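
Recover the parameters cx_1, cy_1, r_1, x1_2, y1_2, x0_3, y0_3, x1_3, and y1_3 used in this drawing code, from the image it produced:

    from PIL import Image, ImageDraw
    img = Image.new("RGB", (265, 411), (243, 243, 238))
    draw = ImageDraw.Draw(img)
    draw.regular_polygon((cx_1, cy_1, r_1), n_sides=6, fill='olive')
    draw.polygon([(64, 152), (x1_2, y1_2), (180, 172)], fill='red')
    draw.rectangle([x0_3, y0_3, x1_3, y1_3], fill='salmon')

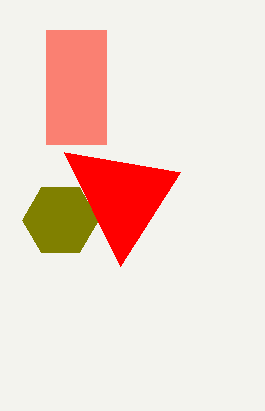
cx_1 = 60
cy_1 = 220
r_1 = 38
x1_2 = 120
y1_2 = 266
x0_3 = 46
y0_3 = 30
x1_3 = 106
y1_3 = 144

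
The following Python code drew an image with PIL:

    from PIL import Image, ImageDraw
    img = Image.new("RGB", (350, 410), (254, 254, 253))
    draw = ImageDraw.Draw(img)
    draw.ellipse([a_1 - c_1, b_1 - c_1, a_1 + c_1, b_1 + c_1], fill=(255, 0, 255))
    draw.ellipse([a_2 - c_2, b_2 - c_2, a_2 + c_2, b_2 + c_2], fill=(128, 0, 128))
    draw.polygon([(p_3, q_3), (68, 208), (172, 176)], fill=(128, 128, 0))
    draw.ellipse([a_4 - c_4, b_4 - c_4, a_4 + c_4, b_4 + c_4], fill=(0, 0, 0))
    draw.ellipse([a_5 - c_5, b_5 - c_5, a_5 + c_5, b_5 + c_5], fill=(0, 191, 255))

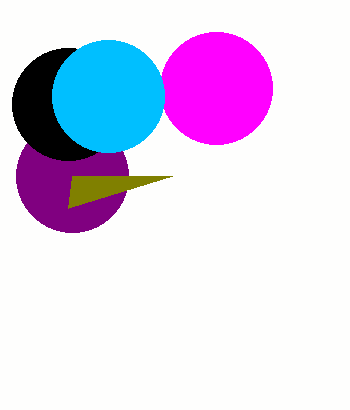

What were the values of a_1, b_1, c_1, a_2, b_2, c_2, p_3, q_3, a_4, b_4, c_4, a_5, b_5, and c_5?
a_1 = 216; b_1 = 88; c_1 = 56; a_2 = 72; b_2 = 176; c_2 = 56; p_3 = 72; q_3 = 176; a_4 = 68; b_4 = 104; c_4 = 56; a_5 = 108; b_5 = 96; c_5 = 56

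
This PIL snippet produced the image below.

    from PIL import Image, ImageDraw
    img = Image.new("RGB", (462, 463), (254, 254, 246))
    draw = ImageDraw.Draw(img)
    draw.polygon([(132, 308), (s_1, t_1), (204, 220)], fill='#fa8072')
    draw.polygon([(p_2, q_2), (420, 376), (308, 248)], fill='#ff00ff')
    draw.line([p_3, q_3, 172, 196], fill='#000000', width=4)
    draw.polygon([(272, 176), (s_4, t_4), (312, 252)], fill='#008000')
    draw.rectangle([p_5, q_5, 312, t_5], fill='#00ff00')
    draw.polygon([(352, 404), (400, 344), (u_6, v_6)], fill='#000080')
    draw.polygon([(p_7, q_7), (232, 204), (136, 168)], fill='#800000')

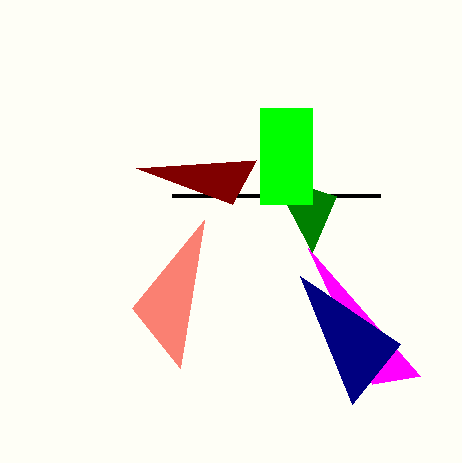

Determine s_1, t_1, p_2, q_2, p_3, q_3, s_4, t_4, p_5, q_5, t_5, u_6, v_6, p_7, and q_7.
s_1 = 180, t_1 = 368, p_2 = 372, q_2 = 384, p_3 = 380, q_3 = 196, s_4 = 336, t_4 = 196, p_5 = 260, q_5 = 108, t_5 = 204, u_6 = 300, v_6 = 276, p_7 = 256, q_7 = 160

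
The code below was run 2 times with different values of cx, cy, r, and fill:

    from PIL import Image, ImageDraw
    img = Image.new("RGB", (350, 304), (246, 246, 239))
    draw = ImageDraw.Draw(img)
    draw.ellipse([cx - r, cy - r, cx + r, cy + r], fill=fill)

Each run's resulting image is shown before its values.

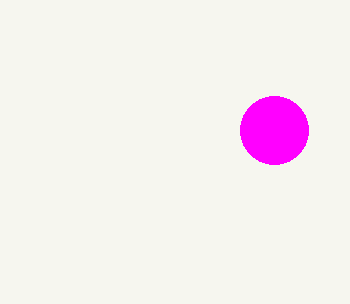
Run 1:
cx = 274, cy = 130, r = 34, fill = 'magenta'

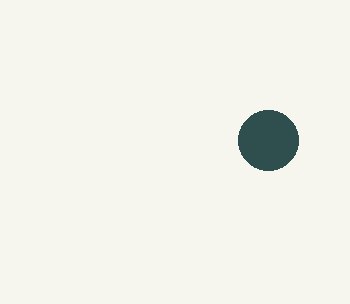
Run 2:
cx = 268; cy = 140; r = 30; fill = 'darkslategray'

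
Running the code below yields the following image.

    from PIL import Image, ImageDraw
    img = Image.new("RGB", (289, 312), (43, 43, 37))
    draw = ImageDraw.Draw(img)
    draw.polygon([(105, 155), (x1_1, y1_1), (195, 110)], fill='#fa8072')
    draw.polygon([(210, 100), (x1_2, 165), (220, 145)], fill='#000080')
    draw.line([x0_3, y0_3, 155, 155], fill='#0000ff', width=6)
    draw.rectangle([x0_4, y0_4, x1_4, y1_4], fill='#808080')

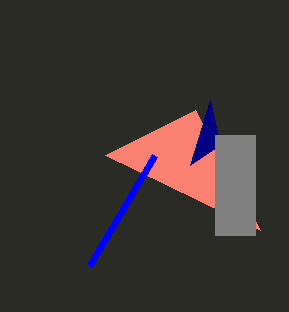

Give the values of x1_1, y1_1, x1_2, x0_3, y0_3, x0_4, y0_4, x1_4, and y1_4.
x1_1 = 260; y1_1 = 230; x1_2 = 190; x0_3 = 90; y0_3 = 265; x0_4 = 215; y0_4 = 135; x1_4 = 255; y1_4 = 235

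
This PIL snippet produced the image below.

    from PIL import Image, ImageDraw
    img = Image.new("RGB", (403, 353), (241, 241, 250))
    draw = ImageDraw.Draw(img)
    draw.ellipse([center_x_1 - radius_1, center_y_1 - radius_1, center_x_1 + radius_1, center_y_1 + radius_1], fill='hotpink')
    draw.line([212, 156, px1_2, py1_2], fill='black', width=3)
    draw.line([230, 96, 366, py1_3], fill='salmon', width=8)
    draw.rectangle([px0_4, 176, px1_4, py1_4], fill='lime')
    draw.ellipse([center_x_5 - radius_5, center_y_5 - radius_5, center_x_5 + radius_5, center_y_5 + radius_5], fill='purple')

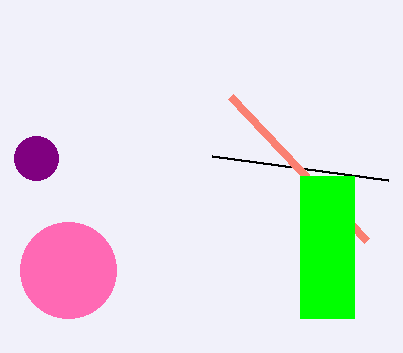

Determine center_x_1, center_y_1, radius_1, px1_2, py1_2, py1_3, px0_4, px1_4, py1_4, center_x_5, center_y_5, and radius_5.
center_x_1 = 68, center_y_1 = 270, radius_1 = 48, px1_2 = 388, py1_2 = 180, py1_3 = 240, px0_4 = 300, px1_4 = 354, py1_4 = 318, center_x_5 = 36, center_y_5 = 158, radius_5 = 22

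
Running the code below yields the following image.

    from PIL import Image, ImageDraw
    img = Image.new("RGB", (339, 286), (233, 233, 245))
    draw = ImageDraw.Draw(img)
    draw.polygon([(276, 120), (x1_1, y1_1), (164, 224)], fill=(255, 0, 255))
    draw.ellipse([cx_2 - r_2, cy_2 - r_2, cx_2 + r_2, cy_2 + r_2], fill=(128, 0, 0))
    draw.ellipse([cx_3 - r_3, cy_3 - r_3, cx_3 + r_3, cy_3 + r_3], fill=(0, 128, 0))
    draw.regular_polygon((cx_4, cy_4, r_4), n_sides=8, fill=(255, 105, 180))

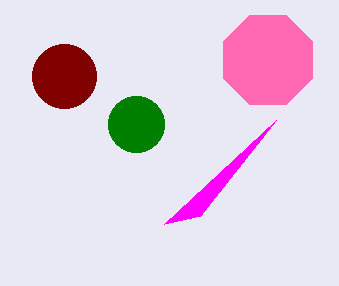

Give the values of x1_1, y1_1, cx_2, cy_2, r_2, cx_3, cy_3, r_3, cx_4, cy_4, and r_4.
x1_1 = 200, y1_1 = 216, cx_2 = 64, cy_2 = 76, r_2 = 32, cx_3 = 136, cy_3 = 124, r_3 = 28, cx_4 = 268, cy_4 = 60, r_4 = 48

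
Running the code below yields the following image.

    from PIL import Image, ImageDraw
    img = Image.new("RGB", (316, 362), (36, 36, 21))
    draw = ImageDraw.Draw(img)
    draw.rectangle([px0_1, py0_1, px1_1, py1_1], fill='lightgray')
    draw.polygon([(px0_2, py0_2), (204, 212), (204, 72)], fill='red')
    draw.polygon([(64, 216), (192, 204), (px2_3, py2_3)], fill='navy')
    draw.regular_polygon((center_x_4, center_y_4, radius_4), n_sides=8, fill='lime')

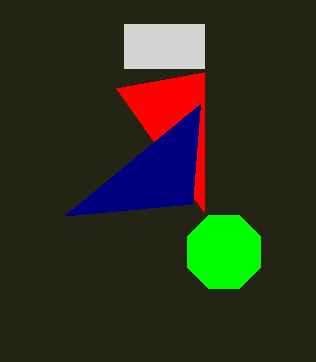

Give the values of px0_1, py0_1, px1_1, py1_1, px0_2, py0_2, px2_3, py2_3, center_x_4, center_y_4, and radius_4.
px0_1 = 124; py0_1 = 24; px1_1 = 204; py1_1 = 68; px0_2 = 116; py0_2 = 88; px2_3 = 200; py2_3 = 104; center_x_4 = 224; center_y_4 = 252; radius_4 = 40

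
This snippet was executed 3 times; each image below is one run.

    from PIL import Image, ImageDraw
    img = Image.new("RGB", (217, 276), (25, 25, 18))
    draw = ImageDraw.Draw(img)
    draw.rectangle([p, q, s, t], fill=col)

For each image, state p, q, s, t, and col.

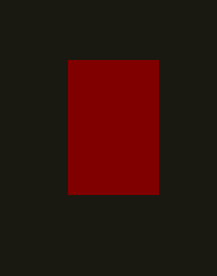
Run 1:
p = 68, q = 60, s = 158, t = 194, col = 'maroon'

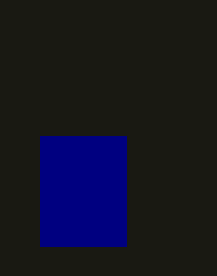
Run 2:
p = 40; q = 136; s = 126; t = 246; col = 'navy'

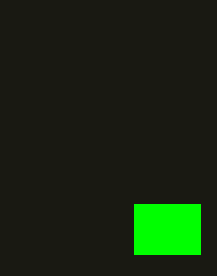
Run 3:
p = 134
q = 204
s = 200
t = 254
col = 'lime'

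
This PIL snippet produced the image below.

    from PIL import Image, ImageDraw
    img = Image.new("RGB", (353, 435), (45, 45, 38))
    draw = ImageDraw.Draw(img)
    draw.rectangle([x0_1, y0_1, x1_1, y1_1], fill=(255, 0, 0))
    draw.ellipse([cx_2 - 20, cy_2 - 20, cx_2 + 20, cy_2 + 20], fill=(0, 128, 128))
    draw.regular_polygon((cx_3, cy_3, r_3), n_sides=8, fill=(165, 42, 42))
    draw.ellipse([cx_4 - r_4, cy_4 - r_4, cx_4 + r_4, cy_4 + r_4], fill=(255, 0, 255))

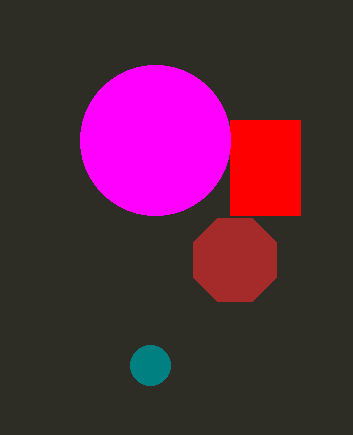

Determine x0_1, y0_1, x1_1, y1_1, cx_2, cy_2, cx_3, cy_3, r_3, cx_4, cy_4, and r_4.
x0_1 = 230; y0_1 = 120; x1_1 = 300; y1_1 = 215; cx_2 = 150; cy_2 = 365; cx_3 = 235; cy_3 = 260; r_3 = 45; cx_4 = 155; cy_4 = 140; r_4 = 75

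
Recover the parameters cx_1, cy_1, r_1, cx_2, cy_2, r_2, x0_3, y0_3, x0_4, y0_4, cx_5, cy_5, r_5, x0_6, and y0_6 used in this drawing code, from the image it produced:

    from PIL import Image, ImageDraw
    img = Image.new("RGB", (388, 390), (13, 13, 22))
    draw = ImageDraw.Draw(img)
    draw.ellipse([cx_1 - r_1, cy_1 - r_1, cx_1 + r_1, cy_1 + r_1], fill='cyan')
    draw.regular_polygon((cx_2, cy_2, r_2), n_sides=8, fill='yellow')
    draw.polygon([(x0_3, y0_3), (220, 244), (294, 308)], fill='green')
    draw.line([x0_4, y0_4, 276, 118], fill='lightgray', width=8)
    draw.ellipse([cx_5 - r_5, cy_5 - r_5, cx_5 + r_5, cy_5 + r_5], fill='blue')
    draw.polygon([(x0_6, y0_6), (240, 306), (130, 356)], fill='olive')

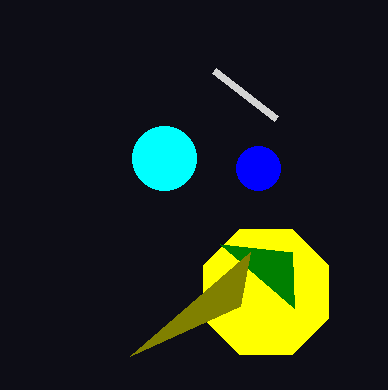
cx_1 = 164
cy_1 = 158
r_1 = 32
cx_2 = 266
cy_2 = 292
r_2 = 68
x0_3 = 292
y0_3 = 252
x0_4 = 214
y0_4 = 70
cx_5 = 258
cy_5 = 168
r_5 = 22
x0_6 = 250
y0_6 = 252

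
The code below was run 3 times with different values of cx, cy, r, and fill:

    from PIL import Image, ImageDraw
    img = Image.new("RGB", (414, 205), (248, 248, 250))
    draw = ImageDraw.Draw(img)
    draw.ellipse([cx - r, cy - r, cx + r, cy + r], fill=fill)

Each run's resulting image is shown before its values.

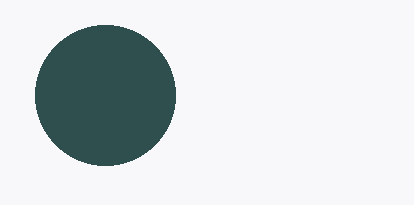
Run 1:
cx = 105
cy = 95
r = 70
fill = 'darkslategray'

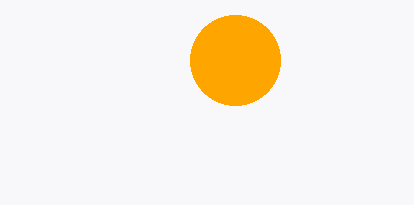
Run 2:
cx = 235, cy = 60, r = 45, fill = 'orange'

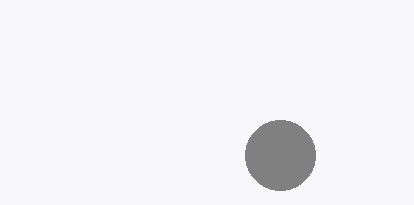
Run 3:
cx = 280, cy = 155, r = 35, fill = 'gray'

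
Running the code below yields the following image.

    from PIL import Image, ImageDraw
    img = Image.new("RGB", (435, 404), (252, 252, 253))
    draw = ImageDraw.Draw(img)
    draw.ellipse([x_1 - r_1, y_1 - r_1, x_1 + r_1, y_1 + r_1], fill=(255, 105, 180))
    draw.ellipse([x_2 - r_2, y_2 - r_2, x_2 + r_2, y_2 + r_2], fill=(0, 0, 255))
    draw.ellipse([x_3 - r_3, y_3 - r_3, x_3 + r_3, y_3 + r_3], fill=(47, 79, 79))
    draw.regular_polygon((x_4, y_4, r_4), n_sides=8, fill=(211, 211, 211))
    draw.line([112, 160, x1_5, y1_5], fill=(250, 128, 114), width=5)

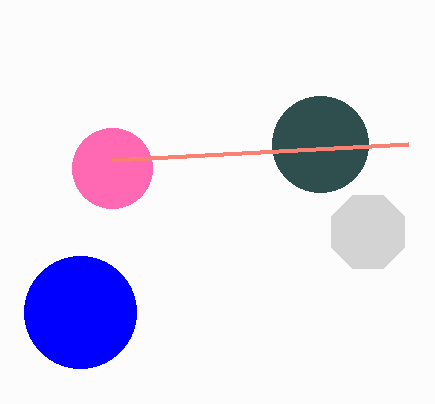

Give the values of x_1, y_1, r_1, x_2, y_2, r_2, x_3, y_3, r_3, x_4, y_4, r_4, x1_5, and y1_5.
x_1 = 112; y_1 = 168; r_1 = 40; x_2 = 80; y_2 = 312; r_2 = 56; x_3 = 320; y_3 = 144; r_3 = 48; x_4 = 368; y_4 = 232; r_4 = 40; x1_5 = 408; y1_5 = 144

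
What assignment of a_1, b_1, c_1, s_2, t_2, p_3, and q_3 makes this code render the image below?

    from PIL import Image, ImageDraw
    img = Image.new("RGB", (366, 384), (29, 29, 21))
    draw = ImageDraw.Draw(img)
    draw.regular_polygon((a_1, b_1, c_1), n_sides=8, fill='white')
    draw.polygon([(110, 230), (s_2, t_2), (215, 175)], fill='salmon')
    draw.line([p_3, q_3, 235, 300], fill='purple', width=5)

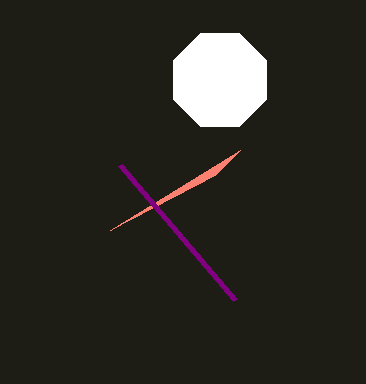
a_1 = 220
b_1 = 80
c_1 = 50
s_2 = 240
t_2 = 150
p_3 = 120
q_3 = 165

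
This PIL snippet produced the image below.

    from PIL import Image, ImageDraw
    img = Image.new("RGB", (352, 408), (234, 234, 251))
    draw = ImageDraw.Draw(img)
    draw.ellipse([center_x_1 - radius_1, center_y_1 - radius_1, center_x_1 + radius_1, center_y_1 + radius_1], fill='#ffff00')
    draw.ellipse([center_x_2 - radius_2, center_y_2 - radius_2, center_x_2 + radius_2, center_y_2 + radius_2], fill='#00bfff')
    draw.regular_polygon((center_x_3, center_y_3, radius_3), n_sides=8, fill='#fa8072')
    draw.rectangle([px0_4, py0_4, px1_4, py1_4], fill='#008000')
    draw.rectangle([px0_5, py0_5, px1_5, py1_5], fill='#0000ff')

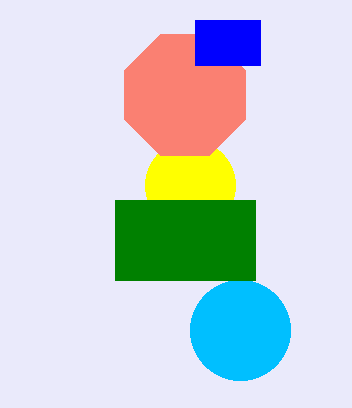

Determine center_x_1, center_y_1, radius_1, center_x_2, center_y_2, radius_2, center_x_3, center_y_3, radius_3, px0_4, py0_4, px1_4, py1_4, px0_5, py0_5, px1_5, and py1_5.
center_x_1 = 190, center_y_1 = 185, radius_1 = 45, center_x_2 = 240, center_y_2 = 330, radius_2 = 50, center_x_3 = 185, center_y_3 = 95, radius_3 = 65, px0_4 = 115, py0_4 = 200, px1_4 = 255, py1_4 = 280, px0_5 = 195, py0_5 = 20, px1_5 = 260, py1_5 = 65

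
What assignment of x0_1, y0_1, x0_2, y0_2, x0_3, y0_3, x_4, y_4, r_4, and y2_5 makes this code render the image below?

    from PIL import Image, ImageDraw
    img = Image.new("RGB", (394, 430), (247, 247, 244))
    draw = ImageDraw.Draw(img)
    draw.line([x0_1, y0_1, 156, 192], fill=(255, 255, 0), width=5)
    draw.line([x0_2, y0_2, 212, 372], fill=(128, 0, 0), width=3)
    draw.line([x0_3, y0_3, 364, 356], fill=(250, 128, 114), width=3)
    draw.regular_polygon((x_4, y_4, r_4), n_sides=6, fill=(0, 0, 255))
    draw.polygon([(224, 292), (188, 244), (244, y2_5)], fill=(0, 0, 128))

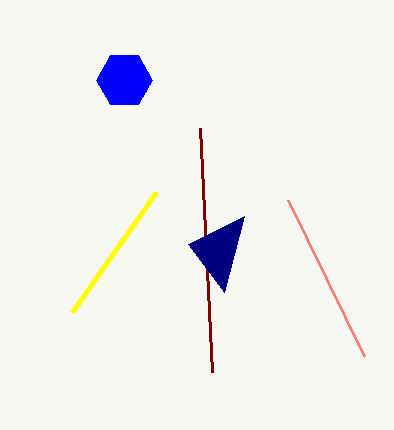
x0_1 = 72; y0_1 = 312; x0_2 = 200; y0_2 = 128; x0_3 = 288; y0_3 = 200; x_4 = 124; y_4 = 80; r_4 = 28; y2_5 = 216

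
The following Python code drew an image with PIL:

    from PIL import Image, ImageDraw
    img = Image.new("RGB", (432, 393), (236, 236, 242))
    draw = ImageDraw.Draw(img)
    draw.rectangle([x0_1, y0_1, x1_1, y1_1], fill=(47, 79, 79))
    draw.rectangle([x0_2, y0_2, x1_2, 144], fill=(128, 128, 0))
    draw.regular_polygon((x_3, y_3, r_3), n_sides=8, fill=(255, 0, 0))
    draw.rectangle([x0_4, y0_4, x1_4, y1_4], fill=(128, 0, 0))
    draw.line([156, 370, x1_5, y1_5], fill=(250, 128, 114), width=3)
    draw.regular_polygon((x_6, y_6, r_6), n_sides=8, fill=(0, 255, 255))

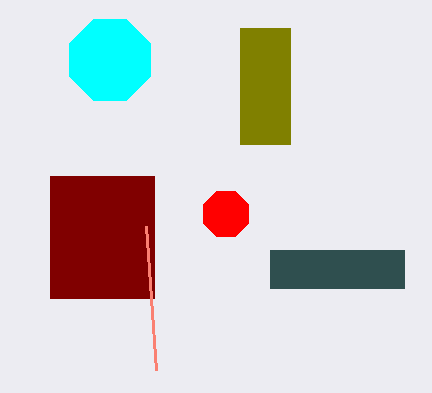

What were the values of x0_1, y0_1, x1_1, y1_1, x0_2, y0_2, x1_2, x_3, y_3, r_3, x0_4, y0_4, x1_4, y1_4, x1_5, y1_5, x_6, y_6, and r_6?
x0_1 = 270, y0_1 = 250, x1_1 = 404, y1_1 = 288, x0_2 = 240, y0_2 = 28, x1_2 = 290, x_3 = 226, y_3 = 214, r_3 = 24, x0_4 = 50, y0_4 = 176, x1_4 = 154, y1_4 = 298, x1_5 = 146, y1_5 = 226, x_6 = 110, y_6 = 60, r_6 = 44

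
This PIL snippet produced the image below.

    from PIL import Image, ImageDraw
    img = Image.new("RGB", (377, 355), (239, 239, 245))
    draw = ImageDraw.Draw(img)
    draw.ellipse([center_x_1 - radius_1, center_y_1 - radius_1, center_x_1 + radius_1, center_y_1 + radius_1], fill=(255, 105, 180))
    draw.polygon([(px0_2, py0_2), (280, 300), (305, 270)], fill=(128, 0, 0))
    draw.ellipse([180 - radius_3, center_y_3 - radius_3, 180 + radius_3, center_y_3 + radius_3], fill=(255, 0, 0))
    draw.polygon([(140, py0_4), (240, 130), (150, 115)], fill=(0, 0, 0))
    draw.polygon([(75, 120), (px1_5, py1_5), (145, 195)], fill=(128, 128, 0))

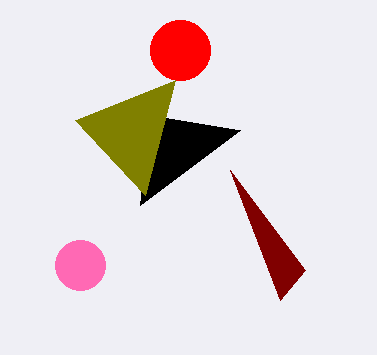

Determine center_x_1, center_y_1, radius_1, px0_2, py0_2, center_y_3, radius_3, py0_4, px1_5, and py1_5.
center_x_1 = 80; center_y_1 = 265; radius_1 = 25; px0_2 = 230; py0_2 = 170; center_y_3 = 50; radius_3 = 30; py0_4 = 205; px1_5 = 175; py1_5 = 80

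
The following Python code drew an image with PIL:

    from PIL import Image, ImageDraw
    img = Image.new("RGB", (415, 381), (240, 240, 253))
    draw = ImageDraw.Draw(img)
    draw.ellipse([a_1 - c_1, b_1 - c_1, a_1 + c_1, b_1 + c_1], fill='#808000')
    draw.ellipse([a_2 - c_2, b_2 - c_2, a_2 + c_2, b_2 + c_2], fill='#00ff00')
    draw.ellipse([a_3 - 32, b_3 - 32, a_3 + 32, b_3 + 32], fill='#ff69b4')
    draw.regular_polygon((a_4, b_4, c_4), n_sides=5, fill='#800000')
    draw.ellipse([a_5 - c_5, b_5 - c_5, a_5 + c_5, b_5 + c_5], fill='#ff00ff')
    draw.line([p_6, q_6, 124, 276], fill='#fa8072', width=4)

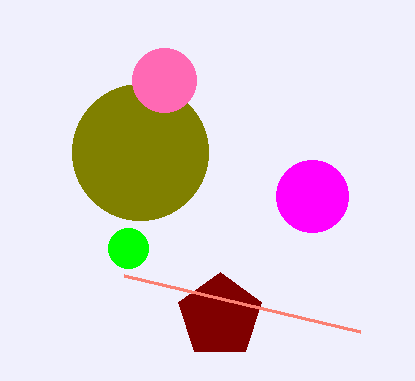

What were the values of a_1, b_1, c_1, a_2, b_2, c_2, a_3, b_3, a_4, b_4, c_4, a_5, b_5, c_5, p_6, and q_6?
a_1 = 140, b_1 = 152, c_1 = 68, a_2 = 128, b_2 = 248, c_2 = 20, a_3 = 164, b_3 = 80, a_4 = 220, b_4 = 316, c_4 = 44, a_5 = 312, b_5 = 196, c_5 = 36, p_6 = 360, q_6 = 332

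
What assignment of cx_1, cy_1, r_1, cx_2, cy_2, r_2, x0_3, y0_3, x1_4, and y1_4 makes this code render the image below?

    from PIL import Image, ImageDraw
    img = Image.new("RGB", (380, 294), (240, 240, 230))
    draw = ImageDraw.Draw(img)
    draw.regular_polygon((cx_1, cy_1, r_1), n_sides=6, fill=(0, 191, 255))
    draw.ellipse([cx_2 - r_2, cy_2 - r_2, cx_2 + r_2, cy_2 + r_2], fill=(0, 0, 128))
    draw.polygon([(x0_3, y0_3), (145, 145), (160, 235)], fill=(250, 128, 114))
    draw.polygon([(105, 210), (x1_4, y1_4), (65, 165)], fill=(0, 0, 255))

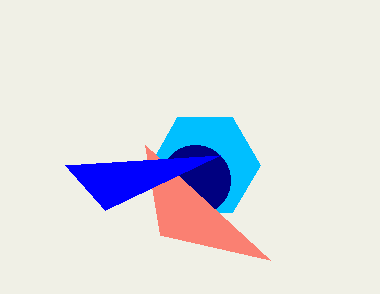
cx_1 = 205
cy_1 = 165
r_1 = 55
cx_2 = 195
cy_2 = 180
r_2 = 35
x0_3 = 270
y0_3 = 260
x1_4 = 220
y1_4 = 155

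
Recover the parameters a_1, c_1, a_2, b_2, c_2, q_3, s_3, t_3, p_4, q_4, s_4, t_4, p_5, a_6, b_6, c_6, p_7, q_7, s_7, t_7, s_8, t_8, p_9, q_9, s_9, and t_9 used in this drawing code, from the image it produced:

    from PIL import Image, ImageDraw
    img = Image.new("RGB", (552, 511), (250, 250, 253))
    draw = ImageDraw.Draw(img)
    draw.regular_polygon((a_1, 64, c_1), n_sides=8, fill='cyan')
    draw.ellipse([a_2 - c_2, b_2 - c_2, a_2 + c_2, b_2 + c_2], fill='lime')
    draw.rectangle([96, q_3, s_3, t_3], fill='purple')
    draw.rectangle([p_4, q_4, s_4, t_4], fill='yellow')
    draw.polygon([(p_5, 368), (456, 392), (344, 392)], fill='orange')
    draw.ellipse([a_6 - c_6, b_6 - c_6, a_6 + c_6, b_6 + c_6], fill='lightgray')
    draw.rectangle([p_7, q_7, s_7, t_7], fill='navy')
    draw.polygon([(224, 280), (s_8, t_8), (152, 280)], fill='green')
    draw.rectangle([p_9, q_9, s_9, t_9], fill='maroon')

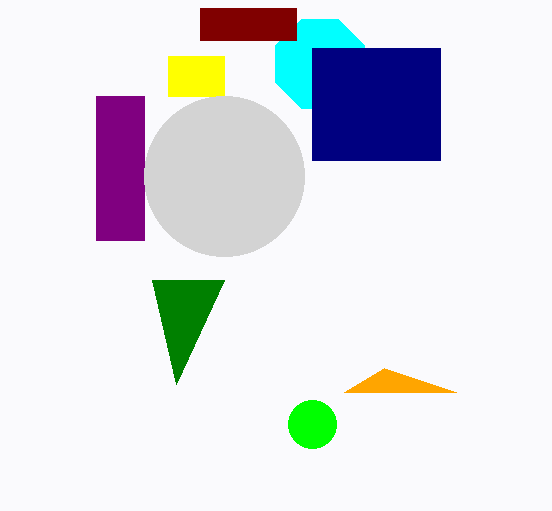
a_1 = 320
c_1 = 48
a_2 = 312
b_2 = 424
c_2 = 24
q_3 = 96
s_3 = 144
t_3 = 240
p_4 = 168
q_4 = 56
s_4 = 224
t_4 = 96
p_5 = 384
a_6 = 224
b_6 = 176
c_6 = 80
p_7 = 312
q_7 = 48
s_7 = 440
t_7 = 160
s_8 = 176
t_8 = 384
p_9 = 200
q_9 = 8
s_9 = 296
t_9 = 40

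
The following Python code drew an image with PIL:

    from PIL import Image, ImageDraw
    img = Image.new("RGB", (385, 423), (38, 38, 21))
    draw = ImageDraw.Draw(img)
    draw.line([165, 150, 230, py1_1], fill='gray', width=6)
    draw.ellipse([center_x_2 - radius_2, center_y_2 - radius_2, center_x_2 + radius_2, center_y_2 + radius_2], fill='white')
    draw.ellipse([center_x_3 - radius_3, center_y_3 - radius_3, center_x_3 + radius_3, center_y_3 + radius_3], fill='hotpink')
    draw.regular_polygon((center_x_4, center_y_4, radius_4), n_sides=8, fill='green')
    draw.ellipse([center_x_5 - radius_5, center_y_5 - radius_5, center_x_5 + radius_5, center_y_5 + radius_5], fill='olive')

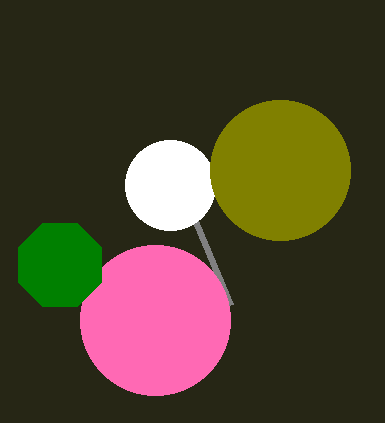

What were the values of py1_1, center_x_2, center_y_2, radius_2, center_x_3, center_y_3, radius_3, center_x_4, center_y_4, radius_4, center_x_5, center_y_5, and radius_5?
py1_1 = 305, center_x_2 = 170, center_y_2 = 185, radius_2 = 45, center_x_3 = 155, center_y_3 = 320, radius_3 = 75, center_x_4 = 60, center_y_4 = 265, radius_4 = 45, center_x_5 = 280, center_y_5 = 170, radius_5 = 70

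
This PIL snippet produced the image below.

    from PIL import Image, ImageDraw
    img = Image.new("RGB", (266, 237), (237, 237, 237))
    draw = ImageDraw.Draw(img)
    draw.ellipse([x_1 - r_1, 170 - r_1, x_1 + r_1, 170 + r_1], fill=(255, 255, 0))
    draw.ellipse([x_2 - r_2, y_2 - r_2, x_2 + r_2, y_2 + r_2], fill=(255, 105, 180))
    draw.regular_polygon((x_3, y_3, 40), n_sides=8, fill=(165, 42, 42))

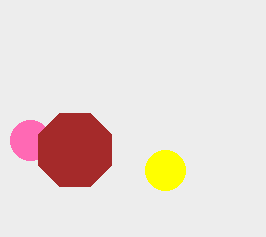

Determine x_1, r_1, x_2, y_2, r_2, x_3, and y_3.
x_1 = 165; r_1 = 20; x_2 = 30; y_2 = 140; r_2 = 20; x_3 = 75; y_3 = 150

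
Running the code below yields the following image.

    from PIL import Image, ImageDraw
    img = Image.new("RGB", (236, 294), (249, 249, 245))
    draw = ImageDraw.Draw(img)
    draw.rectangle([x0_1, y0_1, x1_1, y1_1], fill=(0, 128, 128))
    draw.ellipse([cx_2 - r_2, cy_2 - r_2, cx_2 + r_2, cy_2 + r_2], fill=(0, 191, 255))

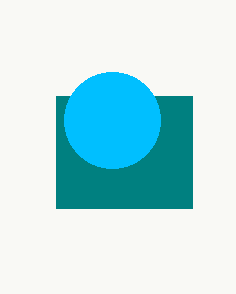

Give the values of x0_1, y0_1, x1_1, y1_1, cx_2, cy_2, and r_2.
x0_1 = 56, y0_1 = 96, x1_1 = 192, y1_1 = 208, cx_2 = 112, cy_2 = 120, r_2 = 48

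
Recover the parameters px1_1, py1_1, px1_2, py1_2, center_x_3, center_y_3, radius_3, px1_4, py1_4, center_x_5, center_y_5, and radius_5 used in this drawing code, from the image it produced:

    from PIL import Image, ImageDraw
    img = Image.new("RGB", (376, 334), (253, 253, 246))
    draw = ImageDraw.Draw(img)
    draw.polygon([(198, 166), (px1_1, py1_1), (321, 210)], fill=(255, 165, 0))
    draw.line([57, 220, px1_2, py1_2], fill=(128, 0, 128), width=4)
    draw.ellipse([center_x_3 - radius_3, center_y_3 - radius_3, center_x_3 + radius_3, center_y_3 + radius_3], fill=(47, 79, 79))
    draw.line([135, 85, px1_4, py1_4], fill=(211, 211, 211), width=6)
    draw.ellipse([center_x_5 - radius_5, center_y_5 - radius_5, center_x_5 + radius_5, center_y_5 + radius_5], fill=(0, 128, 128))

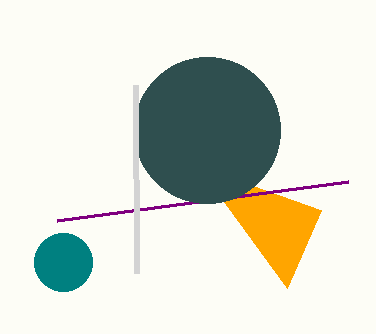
px1_1 = 287, py1_1 = 288, px1_2 = 348, py1_2 = 181, center_x_3 = 207, center_y_3 = 130, radius_3 = 73, px1_4 = 136, py1_4 = 273, center_x_5 = 63, center_y_5 = 262, radius_5 = 29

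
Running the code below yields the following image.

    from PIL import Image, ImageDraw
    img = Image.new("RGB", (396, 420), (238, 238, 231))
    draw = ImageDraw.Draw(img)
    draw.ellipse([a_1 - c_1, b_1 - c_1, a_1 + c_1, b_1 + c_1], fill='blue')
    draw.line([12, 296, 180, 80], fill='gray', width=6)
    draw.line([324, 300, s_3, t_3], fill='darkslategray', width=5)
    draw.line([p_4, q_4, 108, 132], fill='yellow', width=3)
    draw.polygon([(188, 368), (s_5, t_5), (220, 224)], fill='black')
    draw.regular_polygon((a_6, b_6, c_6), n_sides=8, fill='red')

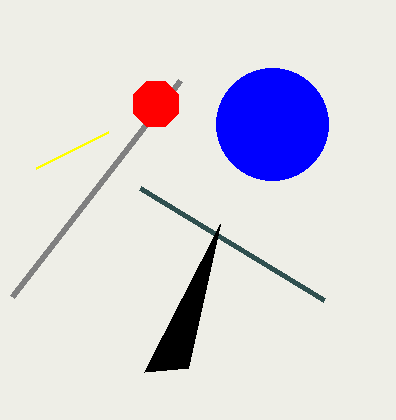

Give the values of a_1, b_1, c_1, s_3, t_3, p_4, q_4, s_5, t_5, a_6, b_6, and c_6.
a_1 = 272; b_1 = 124; c_1 = 56; s_3 = 140; t_3 = 188; p_4 = 36; q_4 = 168; s_5 = 144; t_5 = 372; a_6 = 156; b_6 = 104; c_6 = 24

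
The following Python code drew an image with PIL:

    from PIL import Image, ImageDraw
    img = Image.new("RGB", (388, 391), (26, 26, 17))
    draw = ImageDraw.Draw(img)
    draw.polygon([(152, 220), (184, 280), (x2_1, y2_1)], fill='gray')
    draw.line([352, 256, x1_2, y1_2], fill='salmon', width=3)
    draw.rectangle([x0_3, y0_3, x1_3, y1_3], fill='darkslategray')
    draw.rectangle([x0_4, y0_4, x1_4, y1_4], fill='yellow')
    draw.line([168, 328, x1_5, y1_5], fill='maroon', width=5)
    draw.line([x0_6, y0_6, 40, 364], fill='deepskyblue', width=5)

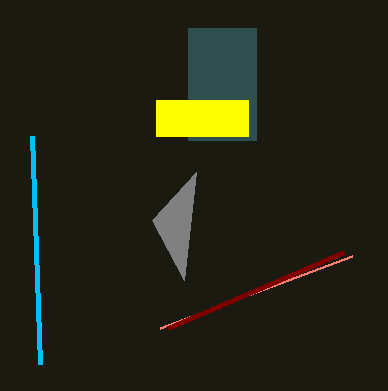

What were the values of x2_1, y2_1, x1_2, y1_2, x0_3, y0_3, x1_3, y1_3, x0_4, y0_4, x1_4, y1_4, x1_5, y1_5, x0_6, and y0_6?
x2_1 = 196; y2_1 = 172; x1_2 = 160; y1_2 = 328; x0_3 = 188; y0_3 = 28; x1_3 = 256; y1_3 = 140; x0_4 = 156; y0_4 = 100; x1_4 = 248; y1_4 = 136; x1_5 = 344; y1_5 = 252; x0_6 = 32; y0_6 = 136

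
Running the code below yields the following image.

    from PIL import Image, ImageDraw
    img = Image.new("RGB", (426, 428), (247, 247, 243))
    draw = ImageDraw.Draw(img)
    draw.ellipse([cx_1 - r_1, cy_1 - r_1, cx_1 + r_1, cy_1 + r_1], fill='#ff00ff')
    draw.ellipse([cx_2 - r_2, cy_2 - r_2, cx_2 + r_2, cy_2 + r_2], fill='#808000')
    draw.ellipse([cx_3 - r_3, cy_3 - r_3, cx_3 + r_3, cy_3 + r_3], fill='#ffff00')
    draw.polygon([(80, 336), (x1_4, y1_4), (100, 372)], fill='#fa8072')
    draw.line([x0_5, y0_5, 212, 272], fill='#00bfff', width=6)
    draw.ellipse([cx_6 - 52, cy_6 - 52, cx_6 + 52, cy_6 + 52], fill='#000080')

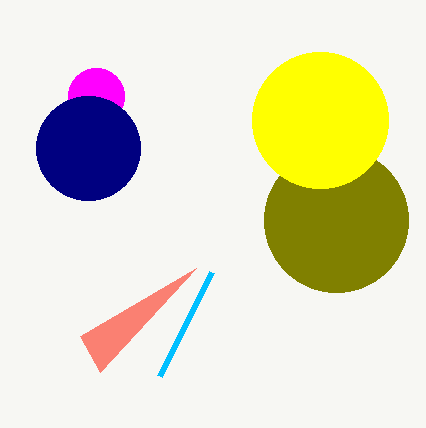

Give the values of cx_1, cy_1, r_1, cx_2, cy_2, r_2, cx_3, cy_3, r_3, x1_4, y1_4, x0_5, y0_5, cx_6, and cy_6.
cx_1 = 96
cy_1 = 96
r_1 = 28
cx_2 = 336
cy_2 = 220
r_2 = 72
cx_3 = 320
cy_3 = 120
r_3 = 68
x1_4 = 196
y1_4 = 268
x0_5 = 160
y0_5 = 376
cx_6 = 88
cy_6 = 148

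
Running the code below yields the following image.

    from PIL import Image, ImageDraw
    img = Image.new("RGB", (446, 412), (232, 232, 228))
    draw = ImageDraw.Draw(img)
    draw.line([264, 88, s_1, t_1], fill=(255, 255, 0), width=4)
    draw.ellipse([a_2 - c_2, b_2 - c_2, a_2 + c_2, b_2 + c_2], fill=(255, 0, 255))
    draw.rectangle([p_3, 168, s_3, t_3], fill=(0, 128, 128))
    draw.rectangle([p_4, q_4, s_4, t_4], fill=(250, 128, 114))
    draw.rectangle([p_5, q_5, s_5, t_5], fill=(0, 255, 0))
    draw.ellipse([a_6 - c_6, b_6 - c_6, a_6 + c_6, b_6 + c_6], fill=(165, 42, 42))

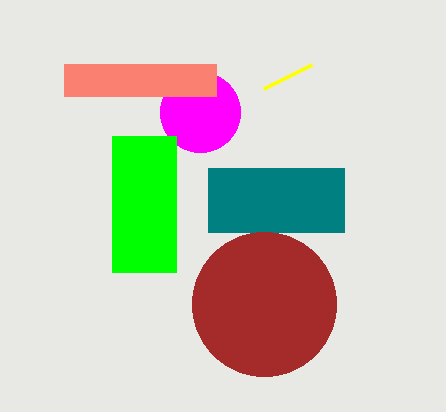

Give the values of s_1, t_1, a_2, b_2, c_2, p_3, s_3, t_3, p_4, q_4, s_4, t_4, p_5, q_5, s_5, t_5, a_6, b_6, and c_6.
s_1 = 312; t_1 = 64; a_2 = 200; b_2 = 112; c_2 = 40; p_3 = 208; s_3 = 344; t_3 = 232; p_4 = 64; q_4 = 64; s_4 = 216; t_4 = 96; p_5 = 112; q_5 = 136; s_5 = 176; t_5 = 272; a_6 = 264; b_6 = 304; c_6 = 72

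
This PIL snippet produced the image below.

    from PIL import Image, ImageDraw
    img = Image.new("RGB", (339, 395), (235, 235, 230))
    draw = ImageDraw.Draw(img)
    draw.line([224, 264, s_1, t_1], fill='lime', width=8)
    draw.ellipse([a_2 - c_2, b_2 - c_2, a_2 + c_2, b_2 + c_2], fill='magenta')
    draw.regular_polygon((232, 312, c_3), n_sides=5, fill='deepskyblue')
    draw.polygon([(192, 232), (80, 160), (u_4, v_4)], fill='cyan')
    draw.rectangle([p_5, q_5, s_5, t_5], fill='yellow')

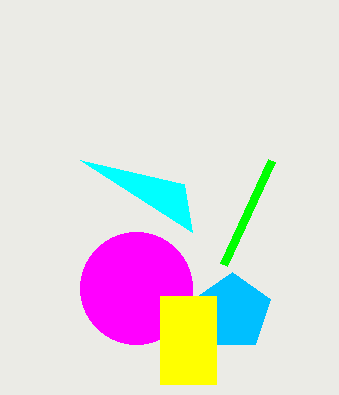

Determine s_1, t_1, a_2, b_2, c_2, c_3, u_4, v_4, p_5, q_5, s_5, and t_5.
s_1 = 272; t_1 = 160; a_2 = 136; b_2 = 288; c_2 = 56; c_3 = 40; u_4 = 184; v_4 = 184; p_5 = 160; q_5 = 296; s_5 = 216; t_5 = 384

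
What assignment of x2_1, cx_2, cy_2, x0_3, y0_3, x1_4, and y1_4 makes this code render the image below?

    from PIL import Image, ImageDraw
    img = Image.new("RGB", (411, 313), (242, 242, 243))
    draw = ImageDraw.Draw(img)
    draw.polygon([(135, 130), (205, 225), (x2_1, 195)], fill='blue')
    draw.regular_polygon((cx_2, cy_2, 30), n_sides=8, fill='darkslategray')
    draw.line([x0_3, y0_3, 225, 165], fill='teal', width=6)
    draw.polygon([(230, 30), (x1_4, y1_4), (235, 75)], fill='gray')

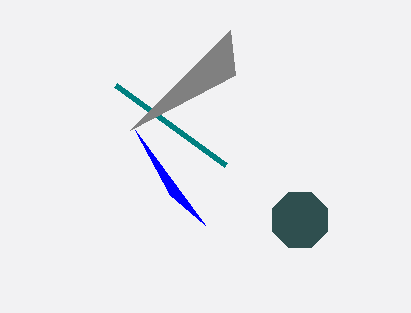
x2_1 = 170; cx_2 = 300; cy_2 = 220; x0_3 = 115; y0_3 = 85; x1_4 = 130; y1_4 = 130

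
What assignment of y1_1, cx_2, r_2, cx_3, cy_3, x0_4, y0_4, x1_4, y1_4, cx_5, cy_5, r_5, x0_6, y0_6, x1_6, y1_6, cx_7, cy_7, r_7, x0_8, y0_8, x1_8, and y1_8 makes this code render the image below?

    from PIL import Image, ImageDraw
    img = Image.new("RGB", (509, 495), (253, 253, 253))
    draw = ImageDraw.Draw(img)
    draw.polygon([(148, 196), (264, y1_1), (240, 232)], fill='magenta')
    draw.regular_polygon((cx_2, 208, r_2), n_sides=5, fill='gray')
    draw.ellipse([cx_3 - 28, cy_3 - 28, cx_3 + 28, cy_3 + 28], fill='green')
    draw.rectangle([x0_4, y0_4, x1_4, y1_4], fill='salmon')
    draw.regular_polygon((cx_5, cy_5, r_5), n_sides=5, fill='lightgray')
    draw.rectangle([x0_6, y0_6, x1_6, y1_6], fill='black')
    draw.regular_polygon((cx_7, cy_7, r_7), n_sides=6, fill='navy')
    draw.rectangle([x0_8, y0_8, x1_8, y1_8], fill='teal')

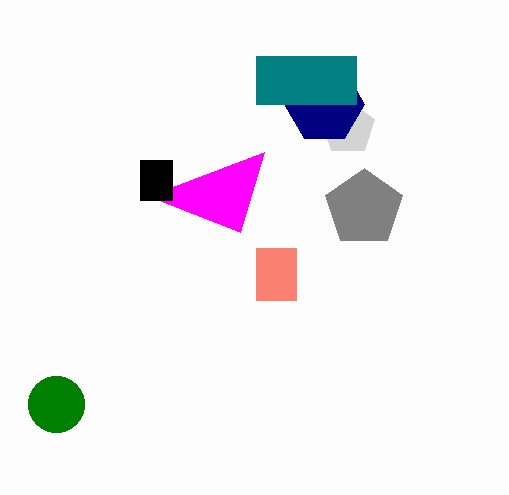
y1_1 = 152
cx_2 = 364
r_2 = 40
cx_3 = 56
cy_3 = 404
x0_4 = 256
y0_4 = 248
x1_4 = 296
y1_4 = 300
cx_5 = 348
cy_5 = 128
r_5 = 28
x0_6 = 140
y0_6 = 160
x1_6 = 172
y1_6 = 200
cx_7 = 324
cy_7 = 104
r_7 = 40
x0_8 = 256
y0_8 = 56
x1_8 = 356
y1_8 = 104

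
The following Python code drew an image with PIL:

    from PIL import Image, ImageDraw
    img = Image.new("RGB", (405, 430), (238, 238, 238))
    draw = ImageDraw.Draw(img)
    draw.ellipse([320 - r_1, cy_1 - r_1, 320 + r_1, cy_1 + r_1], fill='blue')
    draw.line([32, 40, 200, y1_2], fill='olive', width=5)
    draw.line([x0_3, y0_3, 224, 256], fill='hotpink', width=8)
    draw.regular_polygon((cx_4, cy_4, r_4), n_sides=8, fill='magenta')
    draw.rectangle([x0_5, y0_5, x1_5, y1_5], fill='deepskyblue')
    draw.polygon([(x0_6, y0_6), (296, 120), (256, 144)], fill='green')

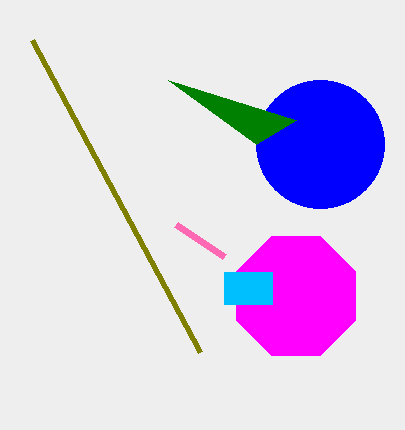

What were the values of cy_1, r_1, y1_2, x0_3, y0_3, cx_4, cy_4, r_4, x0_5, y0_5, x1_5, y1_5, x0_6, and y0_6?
cy_1 = 144; r_1 = 64; y1_2 = 352; x0_3 = 176; y0_3 = 224; cx_4 = 296; cy_4 = 296; r_4 = 64; x0_5 = 224; y0_5 = 272; x1_5 = 272; y1_5 = 304; x0_6 = 168; y0_6 = 80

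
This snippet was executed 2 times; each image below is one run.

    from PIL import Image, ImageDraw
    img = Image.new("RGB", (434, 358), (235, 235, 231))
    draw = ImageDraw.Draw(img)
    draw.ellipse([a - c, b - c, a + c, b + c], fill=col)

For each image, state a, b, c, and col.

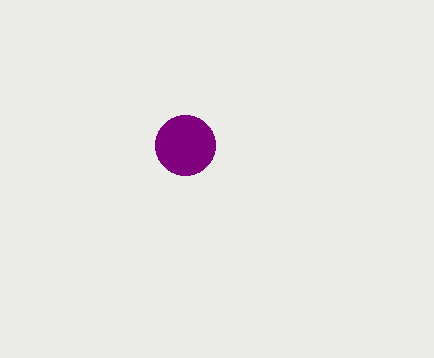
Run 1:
a = 185
b = 145
c = 30
col = 'purple'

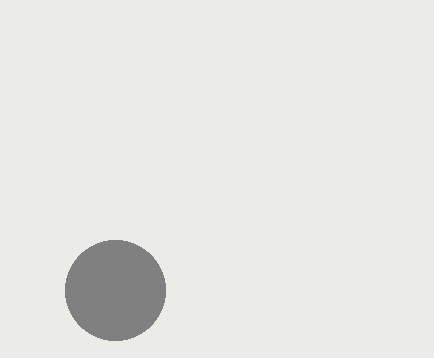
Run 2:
a = 115; b = 290; c = 50; col = 'gray'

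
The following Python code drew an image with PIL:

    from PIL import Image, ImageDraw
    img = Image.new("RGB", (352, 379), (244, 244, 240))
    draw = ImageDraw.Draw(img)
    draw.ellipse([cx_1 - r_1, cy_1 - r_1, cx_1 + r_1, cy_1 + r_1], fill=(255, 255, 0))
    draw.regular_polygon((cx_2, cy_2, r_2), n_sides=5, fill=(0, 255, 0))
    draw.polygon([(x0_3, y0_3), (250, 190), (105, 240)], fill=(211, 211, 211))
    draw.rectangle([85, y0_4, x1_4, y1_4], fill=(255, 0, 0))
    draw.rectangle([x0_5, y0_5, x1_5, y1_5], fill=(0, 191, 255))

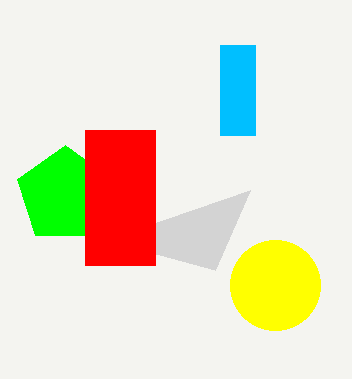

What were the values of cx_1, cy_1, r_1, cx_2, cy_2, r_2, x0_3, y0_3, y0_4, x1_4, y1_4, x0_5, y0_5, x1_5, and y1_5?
cx_1 = 275
cy_1 = 285
r_1 = 45
cx_2 = 65
cy_2 = 195
r_2 = 50
x0_3 = 215
y0_3 = 270
y0_4 = 130
x1_4 = 155
y1_4 = 265
x0_5 = 220
y0_5 = 45
x1_5 = 255
y1_5 = 135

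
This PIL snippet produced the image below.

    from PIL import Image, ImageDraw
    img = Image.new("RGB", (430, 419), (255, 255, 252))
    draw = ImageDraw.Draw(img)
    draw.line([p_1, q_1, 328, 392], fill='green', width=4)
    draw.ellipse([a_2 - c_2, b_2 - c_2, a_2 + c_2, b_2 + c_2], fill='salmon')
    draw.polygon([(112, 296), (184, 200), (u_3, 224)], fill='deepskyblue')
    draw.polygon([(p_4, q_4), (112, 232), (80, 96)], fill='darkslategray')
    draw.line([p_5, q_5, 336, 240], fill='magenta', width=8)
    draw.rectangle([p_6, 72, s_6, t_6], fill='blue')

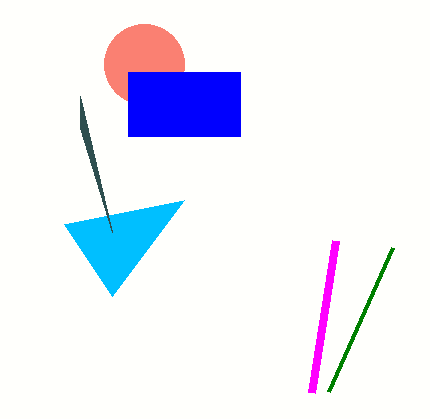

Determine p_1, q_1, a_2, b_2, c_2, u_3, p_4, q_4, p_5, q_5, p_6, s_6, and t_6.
p_1 = 392
q_1 = 248
a_2 = 144
b_2 = 64
c_2 = 40
u_3 = 64
p_4 = 80
q_4 = 128
p_5 = 312
q_5 = 392
p_6 = 128
s_6 = 240
t_6 = 136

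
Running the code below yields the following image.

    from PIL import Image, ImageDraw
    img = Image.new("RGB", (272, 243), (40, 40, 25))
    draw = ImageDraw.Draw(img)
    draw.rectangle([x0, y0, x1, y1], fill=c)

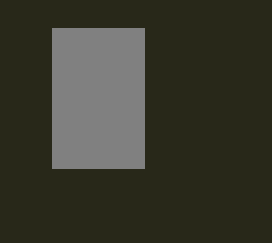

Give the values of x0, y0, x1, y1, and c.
x0 = 52
y0 = 28
x1 = 144
y1 = 168
c = 'gray'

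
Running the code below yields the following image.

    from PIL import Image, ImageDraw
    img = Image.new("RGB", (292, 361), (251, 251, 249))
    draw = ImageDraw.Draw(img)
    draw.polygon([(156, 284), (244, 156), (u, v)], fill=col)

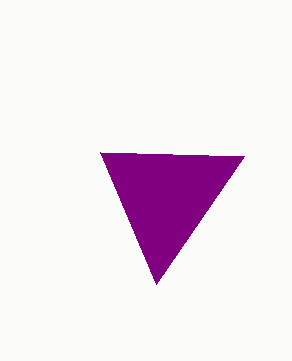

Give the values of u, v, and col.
u = 100
v = 152
col = 'purple'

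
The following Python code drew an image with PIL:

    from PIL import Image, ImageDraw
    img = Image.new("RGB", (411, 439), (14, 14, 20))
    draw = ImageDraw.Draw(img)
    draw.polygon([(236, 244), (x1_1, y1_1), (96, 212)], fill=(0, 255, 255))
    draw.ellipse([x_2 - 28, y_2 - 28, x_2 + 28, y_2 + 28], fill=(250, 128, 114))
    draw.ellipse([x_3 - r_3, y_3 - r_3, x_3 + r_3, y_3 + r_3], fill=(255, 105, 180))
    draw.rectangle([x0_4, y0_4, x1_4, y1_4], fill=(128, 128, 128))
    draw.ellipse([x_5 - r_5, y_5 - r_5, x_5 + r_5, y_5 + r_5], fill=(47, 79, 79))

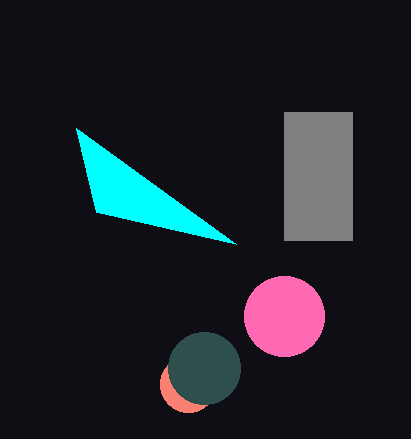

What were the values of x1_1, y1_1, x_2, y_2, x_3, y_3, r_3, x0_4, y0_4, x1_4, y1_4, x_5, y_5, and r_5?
x1_1 = 76
y1_1 = 128
x_2 = 188
y_2 = 384
x_3 = 284
y_3 = 316
r_3 = 40
x0_4 = 284
y0_4 = 112
x1_4 = 352
y1_4 = 240
x_5 = 204
y_5 = 368
r_5 = 36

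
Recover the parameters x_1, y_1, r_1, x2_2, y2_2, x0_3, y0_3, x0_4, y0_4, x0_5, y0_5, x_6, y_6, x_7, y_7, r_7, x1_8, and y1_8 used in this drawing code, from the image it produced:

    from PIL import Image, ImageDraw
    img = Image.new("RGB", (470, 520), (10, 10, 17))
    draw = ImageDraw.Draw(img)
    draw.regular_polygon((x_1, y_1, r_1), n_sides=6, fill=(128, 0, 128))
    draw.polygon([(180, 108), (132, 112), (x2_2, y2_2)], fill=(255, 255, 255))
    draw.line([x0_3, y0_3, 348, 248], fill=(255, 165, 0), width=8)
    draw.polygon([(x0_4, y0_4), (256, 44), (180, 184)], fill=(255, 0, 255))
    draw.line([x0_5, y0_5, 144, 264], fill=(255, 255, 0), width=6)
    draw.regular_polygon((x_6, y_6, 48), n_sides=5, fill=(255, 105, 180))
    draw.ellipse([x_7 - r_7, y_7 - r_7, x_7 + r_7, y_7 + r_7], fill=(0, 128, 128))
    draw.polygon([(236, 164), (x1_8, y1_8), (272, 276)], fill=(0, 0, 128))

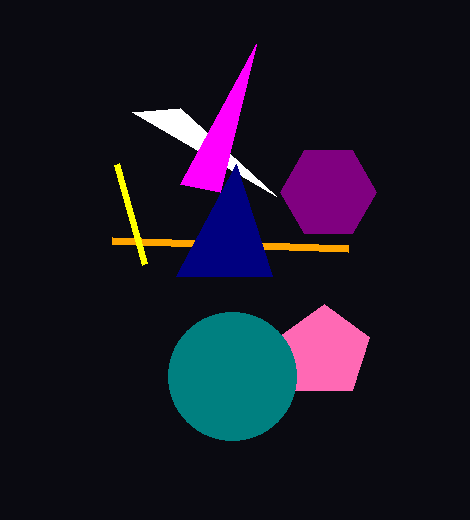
x_1 = 328; y_1 = 192; r_1 = 48; x2_2 = 276; y2_2 = 196; x0_3 = 112; y0_3 = 240; x0_4 = 220; y0_4 = 192; x0_5 = 116; y0_5 = 164; x_6 = 324; y_6 = 352; x_7 = 232; y_7 = 376; r_7 = 64; x1_8 = 176; y1_8 = 276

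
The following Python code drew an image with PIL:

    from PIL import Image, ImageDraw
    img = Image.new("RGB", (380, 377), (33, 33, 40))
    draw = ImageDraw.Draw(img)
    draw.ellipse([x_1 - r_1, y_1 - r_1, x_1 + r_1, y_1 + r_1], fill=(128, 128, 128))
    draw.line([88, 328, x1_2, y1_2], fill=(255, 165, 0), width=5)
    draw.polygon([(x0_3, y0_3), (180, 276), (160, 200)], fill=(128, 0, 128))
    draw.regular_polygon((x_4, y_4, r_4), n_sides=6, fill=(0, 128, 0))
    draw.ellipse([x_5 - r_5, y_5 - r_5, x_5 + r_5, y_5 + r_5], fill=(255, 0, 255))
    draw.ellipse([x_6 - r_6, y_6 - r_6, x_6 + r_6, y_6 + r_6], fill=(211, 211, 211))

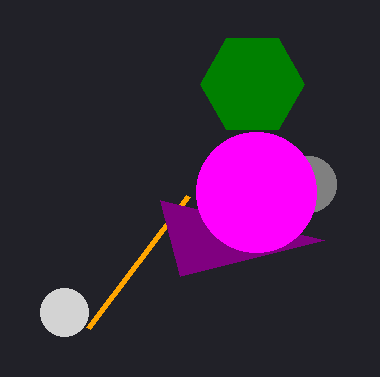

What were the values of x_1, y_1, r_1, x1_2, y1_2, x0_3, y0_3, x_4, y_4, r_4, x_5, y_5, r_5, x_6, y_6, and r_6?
x_1 = 308
y_1 = 184
r_1 = 28
x1_2 = 188
y1_2 = 196
x0_3 = 324
y0_3 = 240
x_4 = 252
y_4 = 84
r_4 = 52
x_5 = 256
y_5 = 192
r_5 = 60
x_6 = 64
y_6 = 312
r_6 = 24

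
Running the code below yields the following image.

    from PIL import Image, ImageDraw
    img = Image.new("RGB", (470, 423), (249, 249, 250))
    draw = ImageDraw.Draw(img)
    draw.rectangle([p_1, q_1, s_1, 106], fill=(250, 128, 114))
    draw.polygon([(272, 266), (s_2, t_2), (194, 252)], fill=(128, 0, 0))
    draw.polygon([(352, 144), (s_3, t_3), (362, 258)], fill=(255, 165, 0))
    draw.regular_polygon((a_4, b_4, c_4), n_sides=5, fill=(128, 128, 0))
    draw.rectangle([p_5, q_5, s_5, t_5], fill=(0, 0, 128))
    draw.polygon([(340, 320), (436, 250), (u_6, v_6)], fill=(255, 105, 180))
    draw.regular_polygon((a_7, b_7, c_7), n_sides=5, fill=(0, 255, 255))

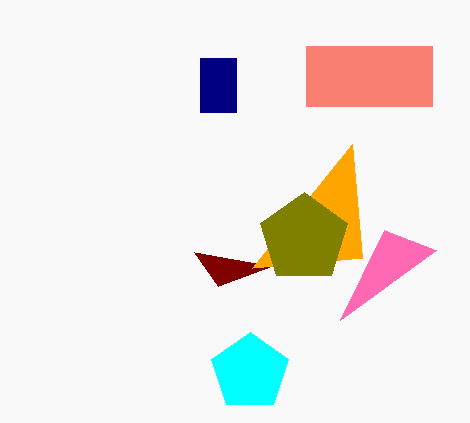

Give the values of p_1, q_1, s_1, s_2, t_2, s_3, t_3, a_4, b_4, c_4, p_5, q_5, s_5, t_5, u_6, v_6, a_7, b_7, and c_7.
p_1 = 306
q_1 = 46
s_1 = 432
s_2 = 218
t_2 = 286
s_3 = 252
t_3 = 268
a_4 = 304
b_4 = 238
c_4 = 46
p_5 = 200
q_5 = 58
s_5 = 236
t_5 = 112
u_6 = 384
v_6 = 230
a_7 = 250
b_7 = 372
c_7 = 40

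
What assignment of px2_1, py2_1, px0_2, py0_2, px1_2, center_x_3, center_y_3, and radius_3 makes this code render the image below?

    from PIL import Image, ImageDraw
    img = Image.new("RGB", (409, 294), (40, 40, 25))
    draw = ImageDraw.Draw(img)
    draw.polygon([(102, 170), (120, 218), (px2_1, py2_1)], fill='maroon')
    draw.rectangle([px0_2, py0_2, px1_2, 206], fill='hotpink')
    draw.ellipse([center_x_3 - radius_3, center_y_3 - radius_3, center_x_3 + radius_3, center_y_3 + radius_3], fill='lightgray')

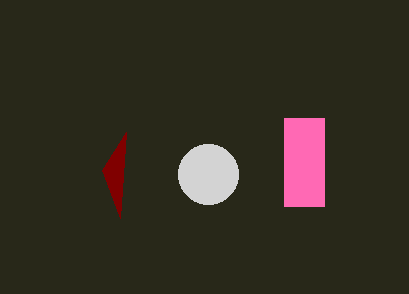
px2_1 = 126
py2_1 = 132
px0_2 = 284
py0_2 = 118
px1_2 = 324
center_x_3 = 208
center_y_3 = 174
radius_3 = 30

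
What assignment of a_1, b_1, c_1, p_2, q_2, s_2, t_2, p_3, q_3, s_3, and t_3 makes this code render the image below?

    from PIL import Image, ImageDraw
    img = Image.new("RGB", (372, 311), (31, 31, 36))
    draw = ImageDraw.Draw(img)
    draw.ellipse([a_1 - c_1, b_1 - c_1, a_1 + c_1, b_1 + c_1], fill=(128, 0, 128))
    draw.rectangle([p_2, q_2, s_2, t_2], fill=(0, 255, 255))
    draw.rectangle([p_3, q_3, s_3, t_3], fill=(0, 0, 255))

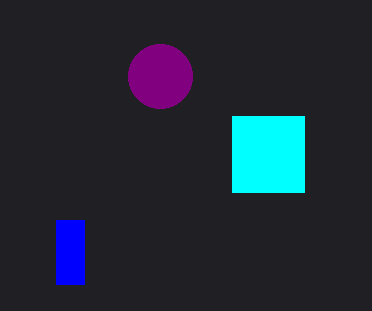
a_1 = 160; b_1 = 76; c_1 = 32; p_2 = 232; q_2 = 116; s_2 = 304; t_2 = 192; p_3 = 56; q_3 = 220; s_3 = 84; t_3 = 284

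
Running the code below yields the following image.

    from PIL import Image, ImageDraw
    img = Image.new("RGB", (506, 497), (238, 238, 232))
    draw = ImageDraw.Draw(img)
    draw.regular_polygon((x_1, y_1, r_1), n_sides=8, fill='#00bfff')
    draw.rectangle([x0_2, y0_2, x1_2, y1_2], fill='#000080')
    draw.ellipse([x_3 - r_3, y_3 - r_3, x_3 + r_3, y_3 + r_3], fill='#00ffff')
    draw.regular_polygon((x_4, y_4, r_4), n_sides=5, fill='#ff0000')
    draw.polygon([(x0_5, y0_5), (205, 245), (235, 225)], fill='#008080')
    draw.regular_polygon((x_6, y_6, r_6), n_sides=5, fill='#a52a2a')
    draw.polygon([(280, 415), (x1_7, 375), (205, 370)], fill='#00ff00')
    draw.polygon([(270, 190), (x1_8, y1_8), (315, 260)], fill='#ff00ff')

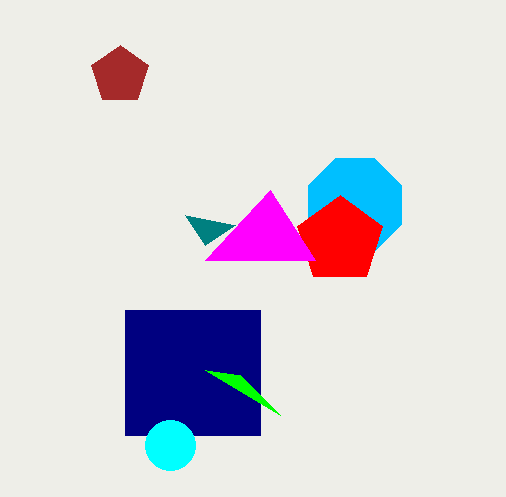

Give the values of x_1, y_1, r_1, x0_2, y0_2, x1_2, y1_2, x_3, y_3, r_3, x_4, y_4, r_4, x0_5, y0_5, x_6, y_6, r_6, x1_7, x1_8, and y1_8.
x_1 = 355
y_1 = 205
r_1 = 50
x0_2 = 125
y0_2 = 310
x1_2 = 260
y1_2 = 435
x_3 = 170
y_3 = 445
r_3 = 25
x_4 = 340
y_4 = 240
r_4 = 45
x0_5 = 185
y0_5 = 215
x_6 = 120
y_6 = 75
r_6 = 30
x1_7 = 240
x1_8 = 205
y1_8 = 260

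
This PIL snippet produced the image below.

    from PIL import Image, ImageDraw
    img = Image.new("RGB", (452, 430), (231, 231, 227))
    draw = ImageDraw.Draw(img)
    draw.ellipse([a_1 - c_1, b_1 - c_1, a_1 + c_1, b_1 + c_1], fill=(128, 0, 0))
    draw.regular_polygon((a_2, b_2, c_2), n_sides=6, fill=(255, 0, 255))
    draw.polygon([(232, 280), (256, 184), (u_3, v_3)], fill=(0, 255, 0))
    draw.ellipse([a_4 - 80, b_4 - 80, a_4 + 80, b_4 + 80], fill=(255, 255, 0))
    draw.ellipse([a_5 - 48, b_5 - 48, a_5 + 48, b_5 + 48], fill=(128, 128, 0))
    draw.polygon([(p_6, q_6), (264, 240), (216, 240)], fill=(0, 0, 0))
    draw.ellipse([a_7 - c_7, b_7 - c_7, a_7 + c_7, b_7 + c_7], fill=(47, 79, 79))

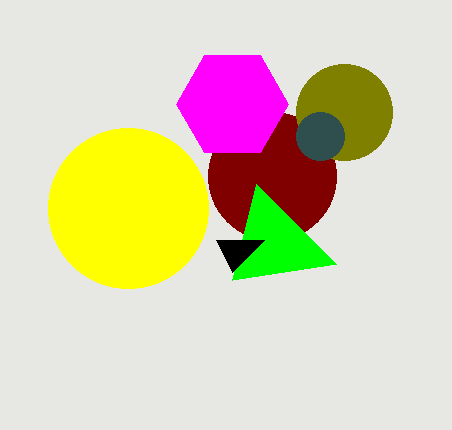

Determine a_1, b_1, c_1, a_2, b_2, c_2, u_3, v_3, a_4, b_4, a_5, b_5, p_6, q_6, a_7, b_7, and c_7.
a_1 = 272
b_1 = 176
c_1 = 64
a_2 = 232
b_2 = 104
c_2 = 56
u_3 = 336
v_3 = 264
a_4 = 128
b_4 = 208
a_5 = 344
b_5 = 112
p_6 = 232
q_6 = 272
a_7 = 320
b_7 = 136
c_7 = 24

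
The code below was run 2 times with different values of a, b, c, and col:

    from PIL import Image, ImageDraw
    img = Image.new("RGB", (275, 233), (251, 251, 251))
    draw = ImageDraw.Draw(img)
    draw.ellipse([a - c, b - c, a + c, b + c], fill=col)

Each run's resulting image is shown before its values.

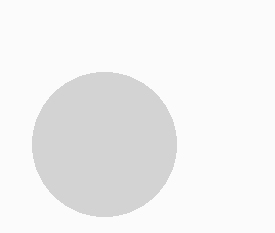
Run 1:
a = 104; b = 144; c = 72; col = 'lightgray'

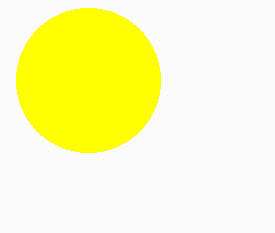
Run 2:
a = 88; b = 80; c = 72; col = 'yellow'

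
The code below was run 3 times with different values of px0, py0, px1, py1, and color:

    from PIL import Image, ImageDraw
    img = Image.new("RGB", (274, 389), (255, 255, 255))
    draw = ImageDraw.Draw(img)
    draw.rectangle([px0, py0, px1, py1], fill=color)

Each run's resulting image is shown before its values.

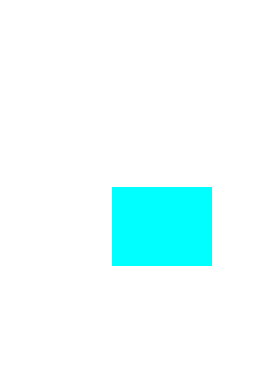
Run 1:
px0 = 112, py0 = 187, px1 = 211, py1 = 265, color = 'cyan'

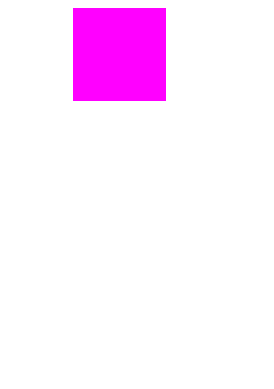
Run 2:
px0 = 73
py0 = 8
px1 = 165
py1 = 100
color = 'magenta'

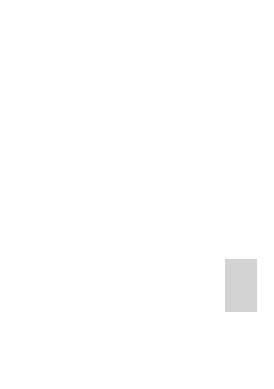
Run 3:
px0 = 225
py0 = 259
px1 = 256
py1 = 311
color = 'lightgray'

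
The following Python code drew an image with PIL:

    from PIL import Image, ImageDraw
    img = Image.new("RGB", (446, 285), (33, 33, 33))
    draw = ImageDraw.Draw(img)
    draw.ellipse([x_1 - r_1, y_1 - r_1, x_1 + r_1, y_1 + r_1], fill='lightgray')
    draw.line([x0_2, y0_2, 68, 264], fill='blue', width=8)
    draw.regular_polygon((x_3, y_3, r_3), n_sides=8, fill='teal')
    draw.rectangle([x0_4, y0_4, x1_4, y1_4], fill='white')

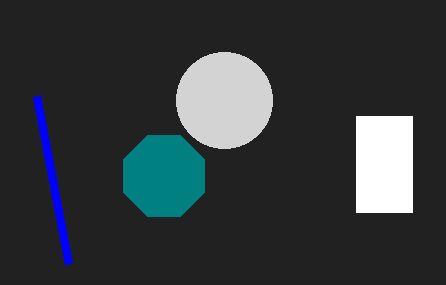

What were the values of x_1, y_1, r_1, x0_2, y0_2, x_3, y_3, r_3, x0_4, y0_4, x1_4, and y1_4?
x_1 = 224, y_1 = 100, r_1 = 48, x0_2 = 36, y0_2 = 96, x_3 = 164, y_3 = 176, r_3 = 44, x0_4 = 356, y0_4 = 116, x1_4 = 412, y1_4 = 212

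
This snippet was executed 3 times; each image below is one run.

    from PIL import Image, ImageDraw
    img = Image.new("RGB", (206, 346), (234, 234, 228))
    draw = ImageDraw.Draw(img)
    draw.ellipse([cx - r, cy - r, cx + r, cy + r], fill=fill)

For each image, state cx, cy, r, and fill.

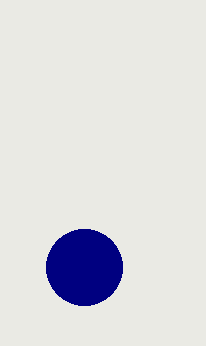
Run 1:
cx = 84; cy = 267; r = 38; fill = 'navy'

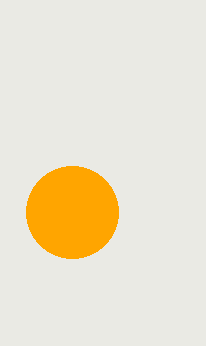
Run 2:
cx = 72; cy = 212; r = 46; fill = 'orange'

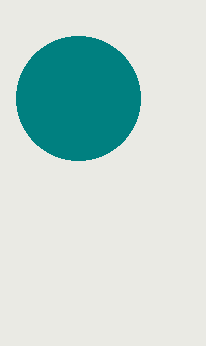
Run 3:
cx = 78; cy = 98; r = 62; fill = 'teal'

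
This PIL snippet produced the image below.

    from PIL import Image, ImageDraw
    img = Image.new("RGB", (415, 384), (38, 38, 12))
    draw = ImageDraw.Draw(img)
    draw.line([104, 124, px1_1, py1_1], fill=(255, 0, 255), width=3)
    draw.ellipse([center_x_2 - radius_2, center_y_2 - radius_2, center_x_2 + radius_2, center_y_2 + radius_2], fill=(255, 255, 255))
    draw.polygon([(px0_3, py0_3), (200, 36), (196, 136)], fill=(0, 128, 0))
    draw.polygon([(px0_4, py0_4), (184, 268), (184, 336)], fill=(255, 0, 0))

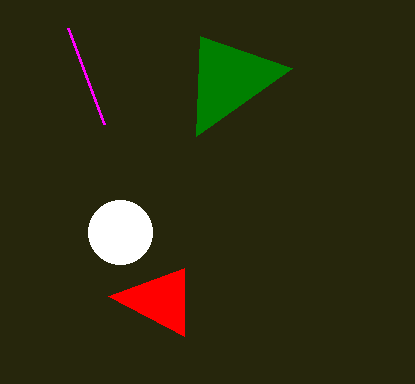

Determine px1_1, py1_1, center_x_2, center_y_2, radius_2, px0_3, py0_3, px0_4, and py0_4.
px1_1 = 68
py1_1 = 28
center_x_2 = 120
center_y_2 = 232
radius_2 = 32
px0_3 = 292
py0_3 = 68
px0_4 = 108
py0_4 = 296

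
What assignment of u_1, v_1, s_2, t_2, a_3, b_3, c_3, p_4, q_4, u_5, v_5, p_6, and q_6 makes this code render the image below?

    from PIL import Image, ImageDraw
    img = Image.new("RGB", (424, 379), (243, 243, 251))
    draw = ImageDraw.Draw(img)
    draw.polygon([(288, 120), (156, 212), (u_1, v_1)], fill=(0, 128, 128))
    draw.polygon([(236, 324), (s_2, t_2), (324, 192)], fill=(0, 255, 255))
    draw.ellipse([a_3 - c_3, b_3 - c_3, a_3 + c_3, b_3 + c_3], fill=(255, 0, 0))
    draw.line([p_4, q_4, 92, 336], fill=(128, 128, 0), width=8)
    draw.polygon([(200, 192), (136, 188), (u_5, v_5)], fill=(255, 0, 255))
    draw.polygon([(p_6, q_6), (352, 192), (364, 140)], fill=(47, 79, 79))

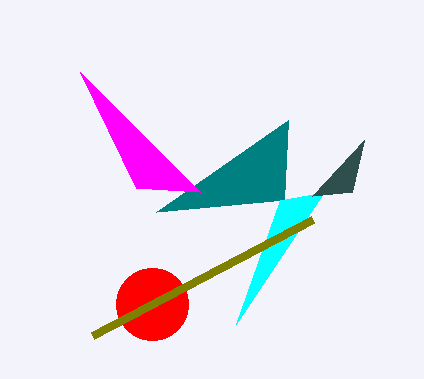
u_1 = 284; v_1 = 200; s_2 = 280; t_2 = 200; a_3 = 152; b_3 = 304; c_3 = 36; p_4 = 312; q_4 = 220; u_5 = 80; v_5 = 72; p_6 = 312; q_6 = 196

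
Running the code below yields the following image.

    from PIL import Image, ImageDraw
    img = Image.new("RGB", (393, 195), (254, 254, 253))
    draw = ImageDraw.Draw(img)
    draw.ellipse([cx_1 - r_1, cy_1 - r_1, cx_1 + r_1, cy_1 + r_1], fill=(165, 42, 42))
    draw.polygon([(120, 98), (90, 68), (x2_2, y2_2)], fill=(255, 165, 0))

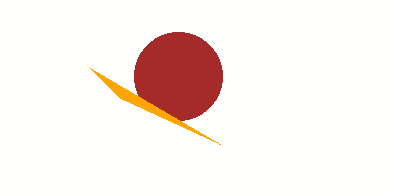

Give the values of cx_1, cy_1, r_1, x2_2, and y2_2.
cx_1 = 178; cy_1 = 76; r_1 = 44; x2_2 = 220; y2_2 = 144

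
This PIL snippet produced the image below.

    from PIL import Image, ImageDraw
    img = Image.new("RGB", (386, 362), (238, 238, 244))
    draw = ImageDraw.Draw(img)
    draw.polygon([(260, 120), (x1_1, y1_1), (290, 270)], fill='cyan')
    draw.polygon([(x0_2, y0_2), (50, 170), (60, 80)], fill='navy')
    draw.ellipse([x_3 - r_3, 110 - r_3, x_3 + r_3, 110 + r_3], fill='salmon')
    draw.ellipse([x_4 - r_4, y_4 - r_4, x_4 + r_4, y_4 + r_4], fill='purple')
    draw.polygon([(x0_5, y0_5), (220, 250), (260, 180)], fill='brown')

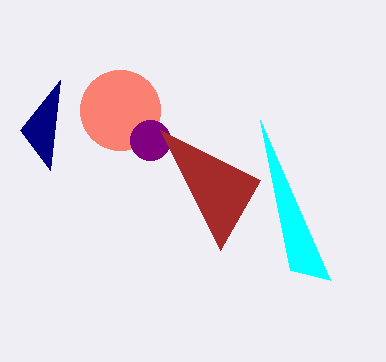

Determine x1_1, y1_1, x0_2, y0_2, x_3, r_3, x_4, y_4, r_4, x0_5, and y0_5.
x1_1 = 330; y1_1 = 280; x0_2 = 20; y0_2 = 130; x_3 = 120; r_3 = 40; x_4 = 150; y_4 = 140; r_4 = 20; x0_5 = 160; y0_5 = 130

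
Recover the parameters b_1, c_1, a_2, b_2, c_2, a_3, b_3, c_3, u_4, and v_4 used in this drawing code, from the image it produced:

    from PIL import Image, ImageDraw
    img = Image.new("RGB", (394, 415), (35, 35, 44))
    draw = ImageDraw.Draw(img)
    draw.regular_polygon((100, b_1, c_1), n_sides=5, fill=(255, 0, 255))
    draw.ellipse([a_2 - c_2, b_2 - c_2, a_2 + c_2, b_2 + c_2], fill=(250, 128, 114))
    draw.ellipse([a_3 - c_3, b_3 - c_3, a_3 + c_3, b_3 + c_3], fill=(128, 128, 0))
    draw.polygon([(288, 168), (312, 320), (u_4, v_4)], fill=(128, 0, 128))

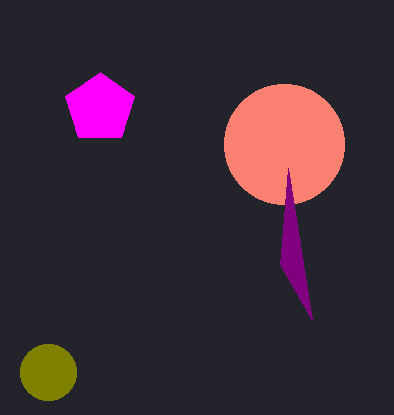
b_1 = 108
c_1 = 36
a_2 = 284
b_2 = 144
c_2 = 60
a_3 = 48
b_3 = 372
c_3 = 28
u_4 = 280
v_4 = 264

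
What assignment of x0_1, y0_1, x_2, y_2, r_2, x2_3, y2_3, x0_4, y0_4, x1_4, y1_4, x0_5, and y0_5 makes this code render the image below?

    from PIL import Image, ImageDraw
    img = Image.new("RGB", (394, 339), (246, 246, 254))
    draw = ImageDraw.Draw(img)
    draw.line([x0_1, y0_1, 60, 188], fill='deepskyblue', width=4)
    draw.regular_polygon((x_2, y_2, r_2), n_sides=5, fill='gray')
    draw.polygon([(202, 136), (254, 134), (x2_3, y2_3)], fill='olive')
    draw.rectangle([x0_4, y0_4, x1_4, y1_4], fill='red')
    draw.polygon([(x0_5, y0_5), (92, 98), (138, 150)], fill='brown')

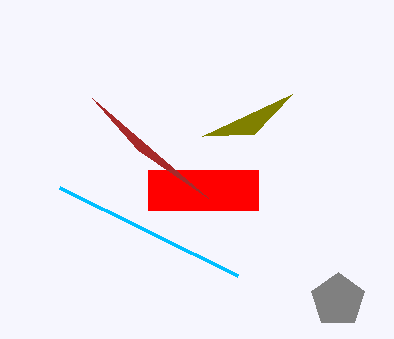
x0_1 = 238; y0_1 = 276; x_2 = 338; y_2 = 300; r_2 = 28; x2_3 = 292; y2_3 = 94; x0_4 = 148; y0_4 = 170; x1_4 = 258; y1_4 = 210; x0_5 = 208; y0_5 = 198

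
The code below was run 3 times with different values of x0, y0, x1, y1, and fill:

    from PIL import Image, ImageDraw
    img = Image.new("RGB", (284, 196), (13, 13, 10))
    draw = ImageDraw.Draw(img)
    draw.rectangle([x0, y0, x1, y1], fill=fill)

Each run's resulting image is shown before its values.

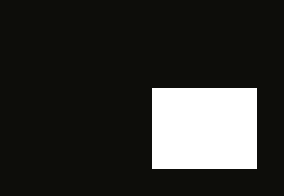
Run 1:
x0 = 152, y0 = 88, x1 = 256, y1 = 168, fill = 'white'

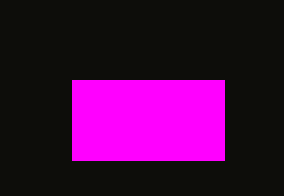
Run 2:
x0 = 72; y0 = 80; x1 = 224; y1 = 160; fill = 'magenta'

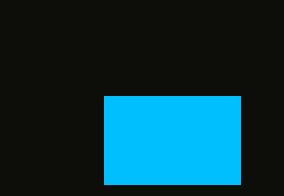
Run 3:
x0 = 104, y0 = 96, x1 = 240, y1 = 184, fill = 'deepskyblue'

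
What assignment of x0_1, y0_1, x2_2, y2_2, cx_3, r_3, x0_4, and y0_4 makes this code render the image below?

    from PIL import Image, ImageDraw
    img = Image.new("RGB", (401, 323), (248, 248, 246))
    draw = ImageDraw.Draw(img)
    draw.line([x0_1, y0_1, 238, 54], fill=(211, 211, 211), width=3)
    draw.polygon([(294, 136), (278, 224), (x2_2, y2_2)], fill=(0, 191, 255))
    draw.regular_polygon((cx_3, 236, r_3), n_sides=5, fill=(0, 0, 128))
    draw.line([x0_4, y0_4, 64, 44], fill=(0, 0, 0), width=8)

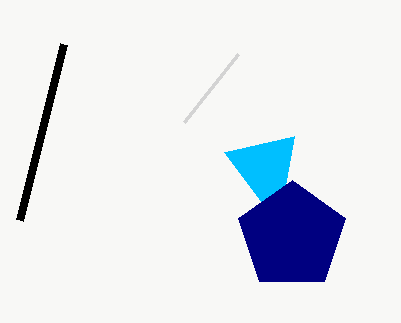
x0_1 = 184, y0_1 = 122, x2_2 = 224, y2_2 = 152, cx_3 = 292, r_3 = 56, x0_4 = 20, y0_4 = 220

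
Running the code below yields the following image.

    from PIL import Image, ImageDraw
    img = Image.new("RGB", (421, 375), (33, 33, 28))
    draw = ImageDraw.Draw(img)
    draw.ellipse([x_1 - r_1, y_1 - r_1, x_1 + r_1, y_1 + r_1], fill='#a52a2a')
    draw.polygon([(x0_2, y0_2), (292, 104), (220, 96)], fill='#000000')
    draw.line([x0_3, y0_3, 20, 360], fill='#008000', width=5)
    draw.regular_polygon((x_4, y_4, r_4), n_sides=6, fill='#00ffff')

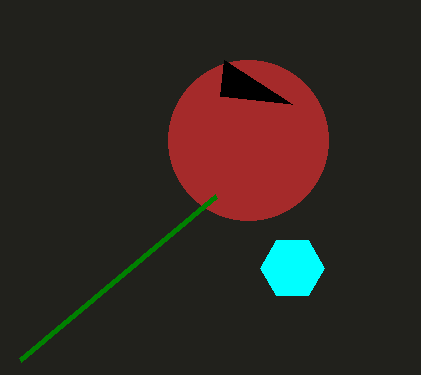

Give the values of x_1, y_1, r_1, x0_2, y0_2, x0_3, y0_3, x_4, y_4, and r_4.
x_1 = 248, y_1 = 140, r_1 = 80, x0_2 = 224, y0_2 = 60, x0_3 = 216, y0_3 = 196, x_4 = 292, y_4 = 268, r_4 = 32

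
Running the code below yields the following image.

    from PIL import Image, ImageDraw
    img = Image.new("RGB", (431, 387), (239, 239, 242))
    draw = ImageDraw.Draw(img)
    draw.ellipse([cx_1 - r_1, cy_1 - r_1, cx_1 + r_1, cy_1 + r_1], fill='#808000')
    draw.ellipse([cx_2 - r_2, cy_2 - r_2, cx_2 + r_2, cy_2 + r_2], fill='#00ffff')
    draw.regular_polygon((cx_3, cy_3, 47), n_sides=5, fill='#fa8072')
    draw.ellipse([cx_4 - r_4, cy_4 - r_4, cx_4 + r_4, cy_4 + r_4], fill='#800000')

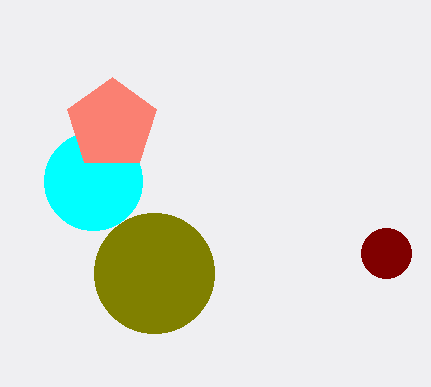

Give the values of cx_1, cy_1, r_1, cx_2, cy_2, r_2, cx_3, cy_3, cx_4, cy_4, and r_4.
cx_1 = 154
cy_1 = 273
r_1 = 60
cx_2 = 93
cy_2 = 181
r_2 = 49
cx_3 = 112
cy_3 = 124
cx_4 = 386
cy_4 = 253
r_4 = 25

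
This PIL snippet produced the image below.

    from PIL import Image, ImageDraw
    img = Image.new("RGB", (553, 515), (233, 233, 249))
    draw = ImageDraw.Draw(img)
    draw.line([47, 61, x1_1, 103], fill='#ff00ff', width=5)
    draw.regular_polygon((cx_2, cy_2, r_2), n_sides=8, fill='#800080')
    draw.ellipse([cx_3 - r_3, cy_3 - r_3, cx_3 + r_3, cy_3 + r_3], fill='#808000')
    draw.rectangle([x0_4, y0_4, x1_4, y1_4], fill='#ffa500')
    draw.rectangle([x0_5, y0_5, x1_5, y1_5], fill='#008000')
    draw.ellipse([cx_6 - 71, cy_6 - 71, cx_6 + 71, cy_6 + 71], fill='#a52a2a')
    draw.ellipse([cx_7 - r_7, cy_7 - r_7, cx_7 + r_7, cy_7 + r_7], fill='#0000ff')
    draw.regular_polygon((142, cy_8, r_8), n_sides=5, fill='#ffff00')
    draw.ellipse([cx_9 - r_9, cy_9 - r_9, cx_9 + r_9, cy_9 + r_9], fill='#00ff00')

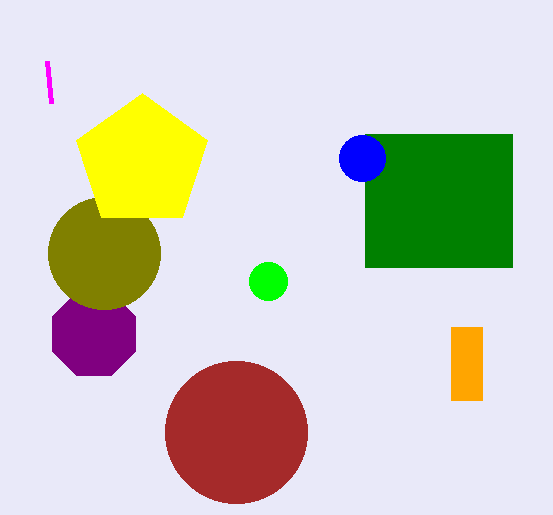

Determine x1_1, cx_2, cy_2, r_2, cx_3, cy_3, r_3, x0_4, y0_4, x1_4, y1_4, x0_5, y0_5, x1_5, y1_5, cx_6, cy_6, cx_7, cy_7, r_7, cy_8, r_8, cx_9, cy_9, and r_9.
x1_1 = 51, cx_2 = 94, cy_2 = 334, r_2 = 45, cx_3 = 104, cy_3 = 253, r_3 = 56, x0_4 = 451, y0_4 = 327, x1_4 = 482, y1_4 = 400, x0_5 = 365, y0_5 = 134, x1_5 = 512, y1_5 = 267, cx_6 = 236, cy_6 = 432, cx_7 = 362, cy_7 = 158, r_7 = 23, cy_8 = 162, r_8 = 69, cx_9 = 268, cy_9 = 281, r_9 = 19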